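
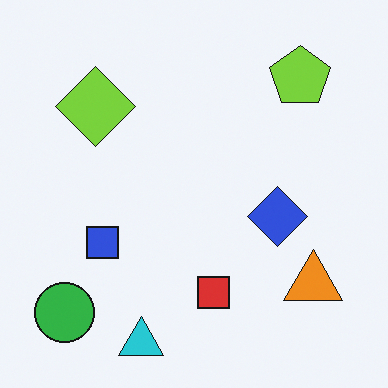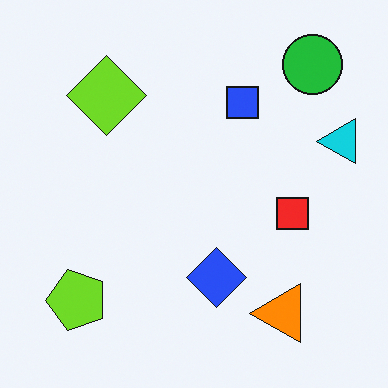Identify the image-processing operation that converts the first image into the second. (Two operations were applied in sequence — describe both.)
The image was transposed (reflected across the top-left ↔ bottom-right diagonal), then slightly oversaturated.

Shapes have swapped their row and column positions — what was in the top-right is now in the bottom-left — a diagonal reflection. All colors are more vivid — a global saturation change.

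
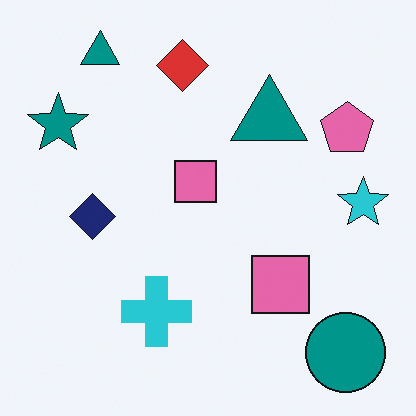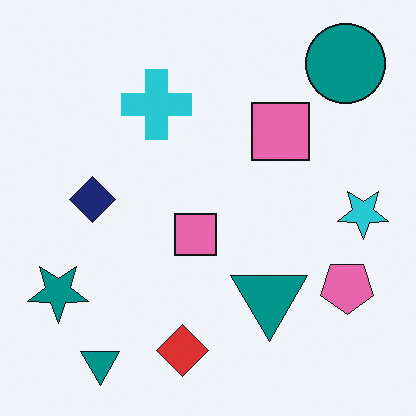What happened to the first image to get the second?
The image was flipped vertically (top ↔ bottom).

The teal circle is in the bottom-right of the first image and the top-right of the second — shapes on opposite sides of the horizontal midline have swapped in a mirror flip.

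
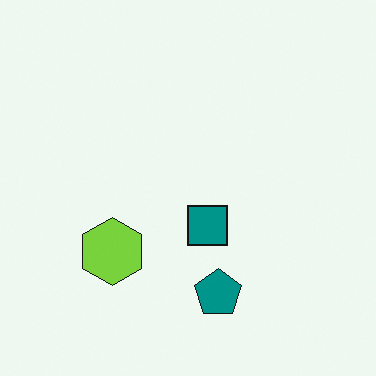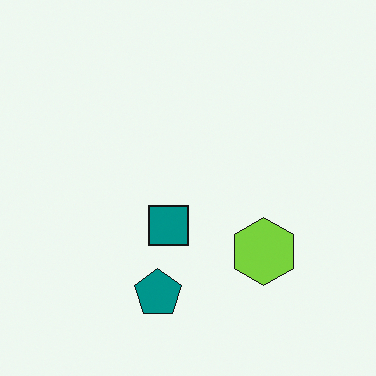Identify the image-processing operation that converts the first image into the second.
The image was flipped horizontally (left ↔ right).

The lime hexagon is in the bottom-left of the first image and the bottom-right of the second — shapes on opposite sides of the vertical midline have swapped in a mirror flip.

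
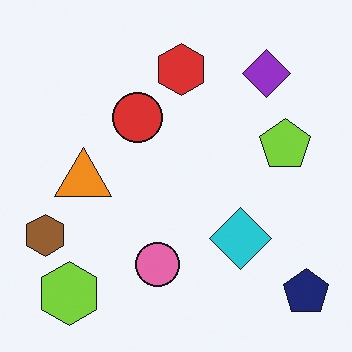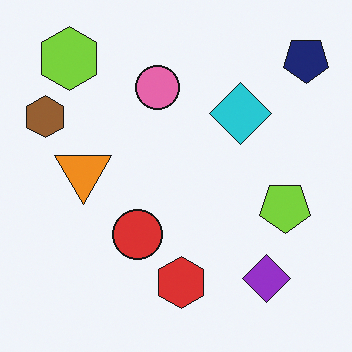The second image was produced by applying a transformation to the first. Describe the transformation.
It was flipped vertically (top ↔ bottom).

The lime hexagon is in the bottom-left of the first image and the top-left of the second — shapes on opposite sides of the horizontal midline have swapped in a mirror flip.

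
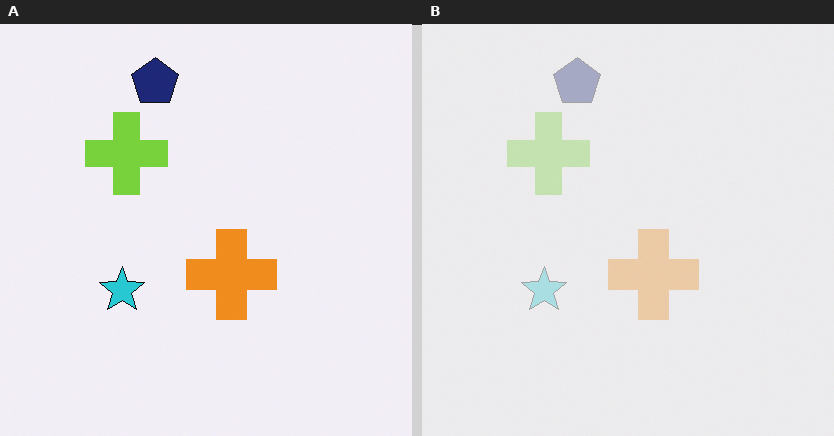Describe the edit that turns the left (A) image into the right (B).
The transformation is: washed out (contrast reduced).

Tones are pushed toward mid-grey across the whole image — a global contrast change.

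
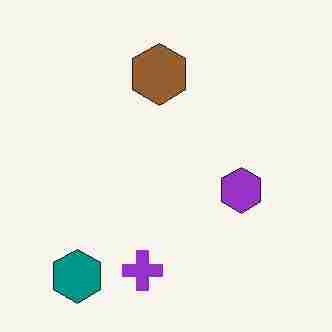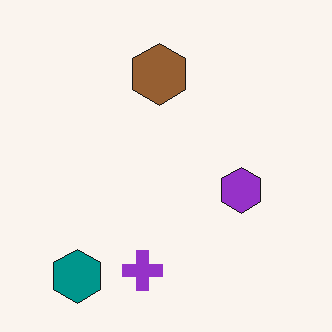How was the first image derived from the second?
It was degraded with heavy JPEG compression.

Blocky 8×8 compression artifacts appear around shape edges and the flat background shows ringing — characteristic JPEG degradation.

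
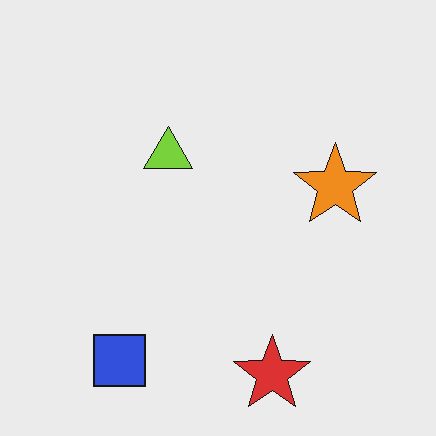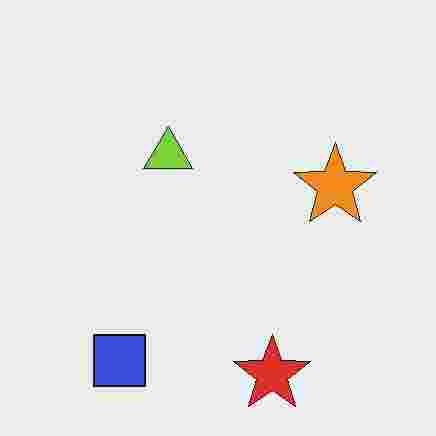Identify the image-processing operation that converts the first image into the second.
It was heavily JPEG-compressed with obvious blocking artifacts.

Blocky 8×8 compression artifacts appear around shape edges and the flat background shows ringing — characteristic JPEG degradation.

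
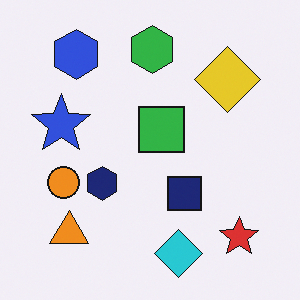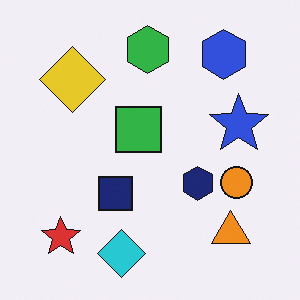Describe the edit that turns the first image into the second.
It was flipped horizontally (left ↔ right).

The blue star is in the left of the first image and the right of the second — shapes on opposite sides of the vertical midline have swapped in a mirror flip.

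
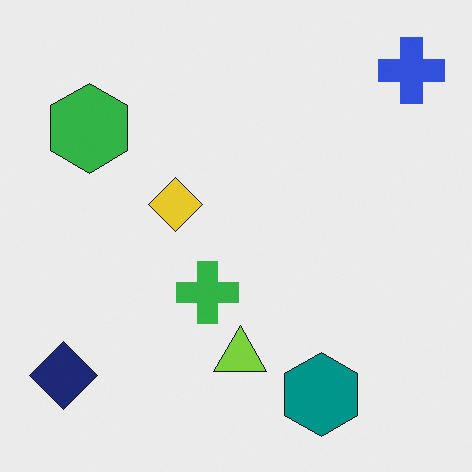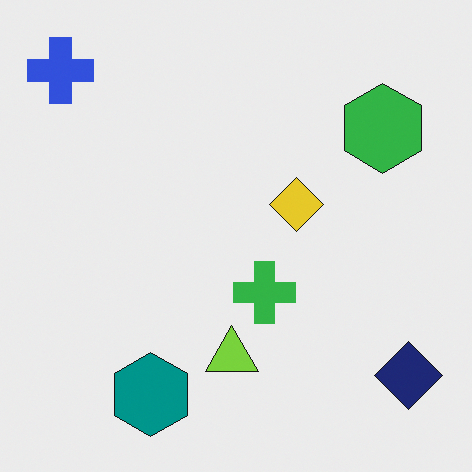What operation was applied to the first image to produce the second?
This is the original image flipped horizontally (left ↔ right).

The blue cross is in the top-right of the first image and the top-left of the second — shapes on opposite sides of the vertical midline have swapped in a mirror flip.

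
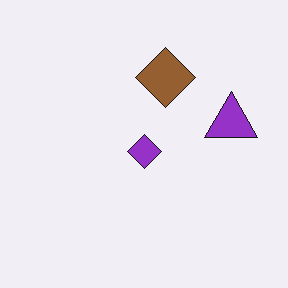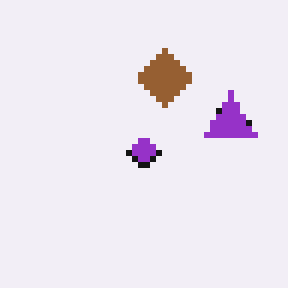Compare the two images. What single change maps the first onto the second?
The transformation is: pixelated into visible square blocks.

Shapes are reduced to large square blocks; fine edges and outlines are lost — a downscale-then-upscale (mosaic) effect.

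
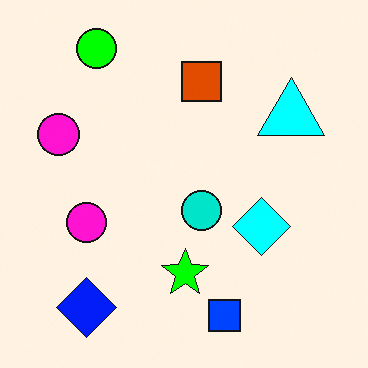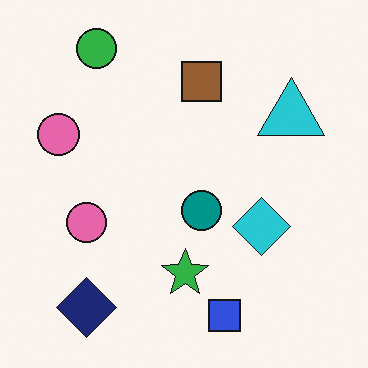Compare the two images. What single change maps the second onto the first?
The first image is the second made much more vivid (saturation change).

All colors are more vivid — a global saturation change.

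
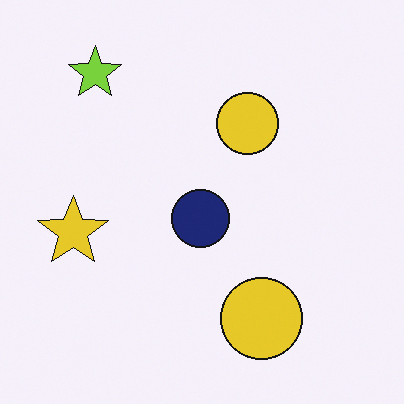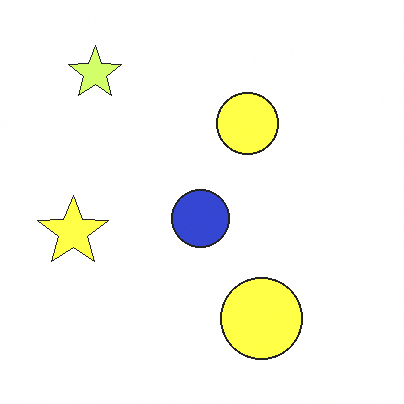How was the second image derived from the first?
This is the original image substantially brightened.

Every pixel — background and shapes alike — is uniformly brightened.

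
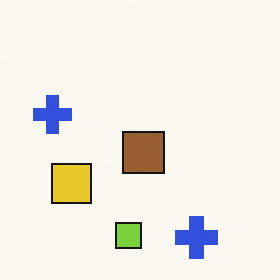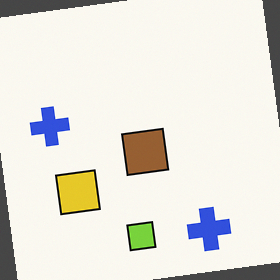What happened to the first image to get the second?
This is the original image rotated counter-clockwise by a few degrees.

Every shape is tilted by the same angle and the image corners show triangular fill wedges — a whole-image rotation by a non-right angle.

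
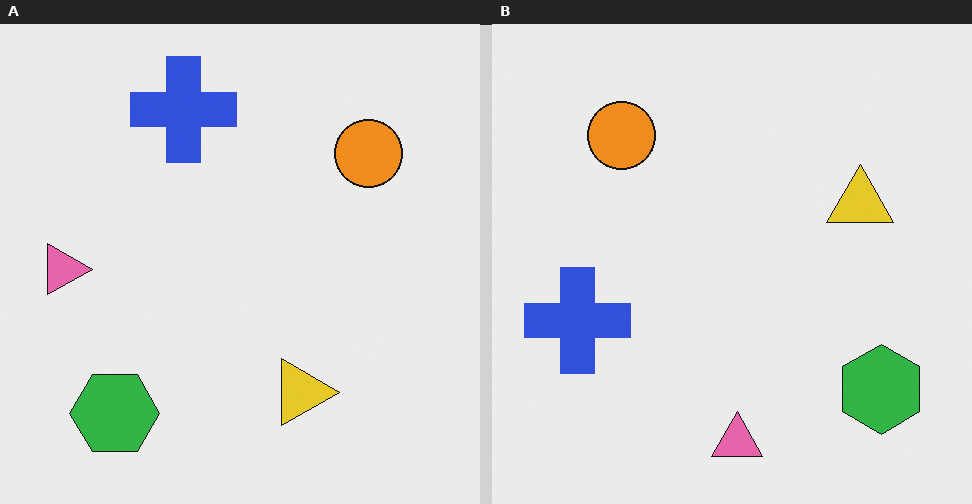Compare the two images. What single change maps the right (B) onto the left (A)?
The transformation is: rotated 90° clockwise.

The green hexagon sits in the bottom-right of the right (B) image and the bottom-left of the left (A) — consistent with a whole-image 90° clockwise rotation.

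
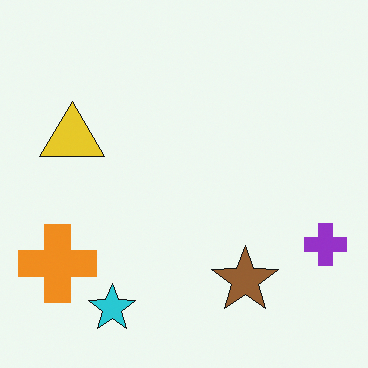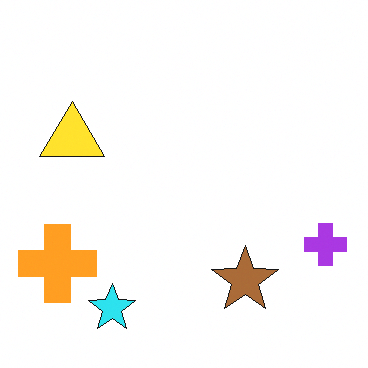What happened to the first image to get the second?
The transformation is: slightly brightened.

Every pixel — background and shapes alike — is uniformly brightened.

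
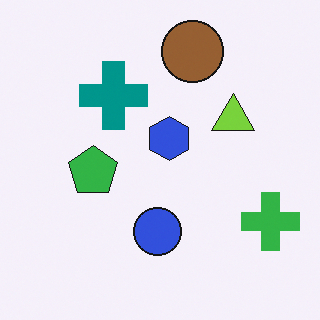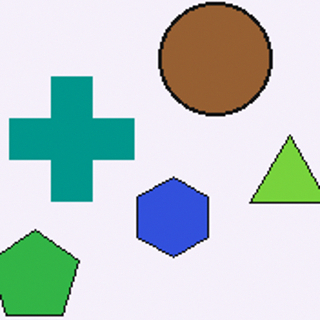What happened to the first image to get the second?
It was cropped to a noticeably smaller region and rescaled.

The visible shapes are larger and the field of view is narrower; shapes near the original edges may be partly or wholly outside the frame — a crop-and-rescale.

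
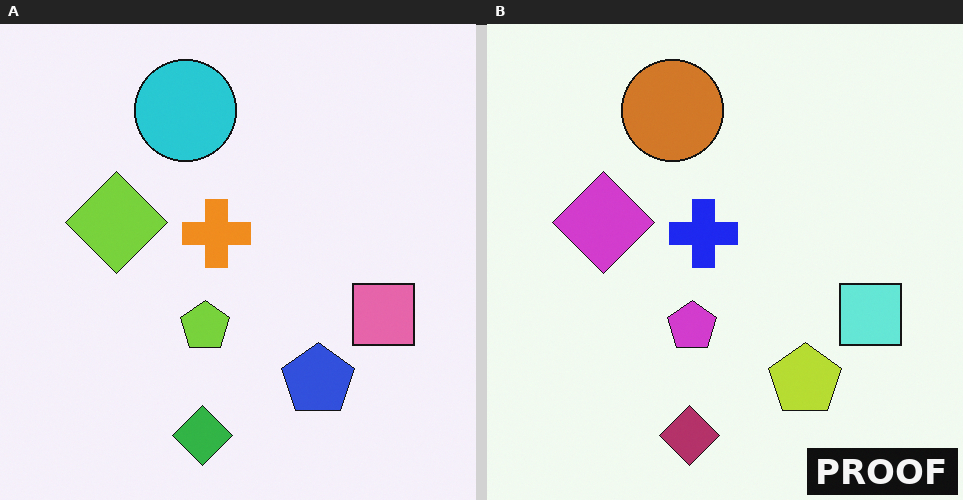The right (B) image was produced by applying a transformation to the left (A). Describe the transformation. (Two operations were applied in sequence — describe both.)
The transformation is: hue-shifted through roughly half the color wheel, then watermarked with the text "PROOF" in the lower-right corner.

Every shape's color has rotated by the same amount around the hue wheel — a uniform hue shift. A dark label reading "PROOF" appears in the lower-right corner.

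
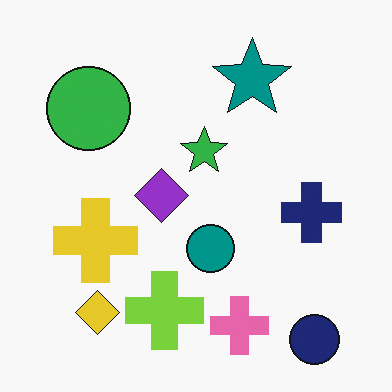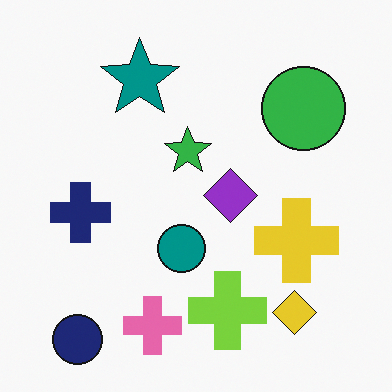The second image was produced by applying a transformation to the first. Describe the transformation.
The transformation is: flipped horizontally (left ↔ right).

The navy circle is in the bottom-right of the first image and the bottom-left of the second — shapes on opposite sides of the vertical midline have swapped in a mirror flip.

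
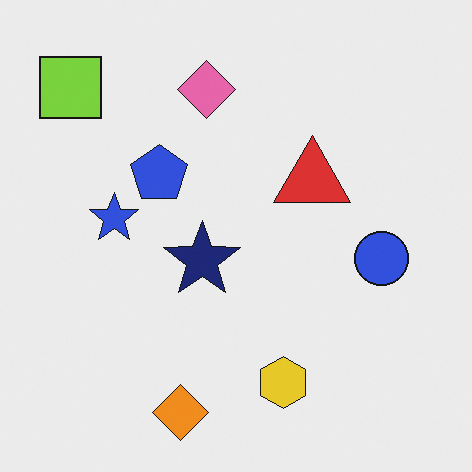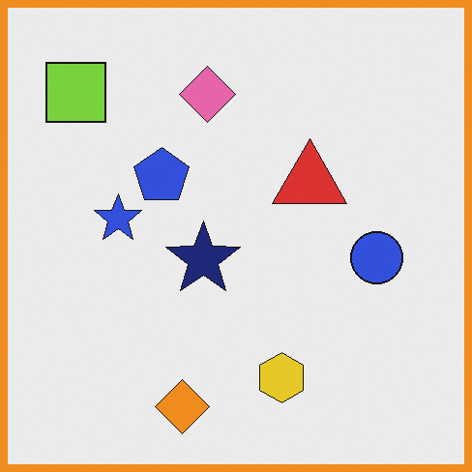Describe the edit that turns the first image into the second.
This is the original image framed with a orange border.

A solid orange frame runs around the edge of the second image, with the content slightly shrunk inside it.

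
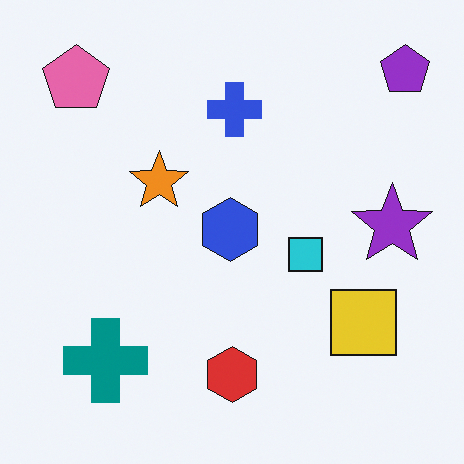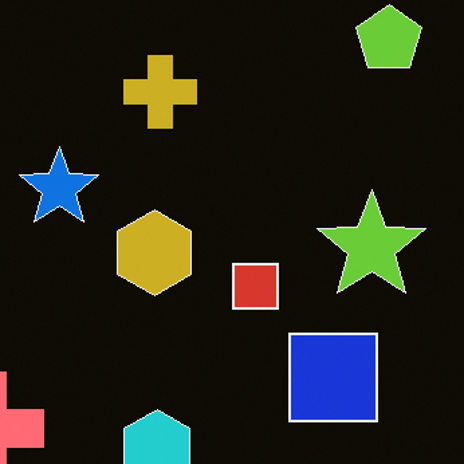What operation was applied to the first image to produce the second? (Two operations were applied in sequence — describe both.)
The transformation is: color-inverted (negative), then cropped to a modestly smaller region and rescaled.

The light background has become dark and every shape's color is its complement — a photographic negative. The visible shapes are larger and the field of view is narrower; shapes near the original edges may be partly or wholly outside the frame — a crop-and-rescale.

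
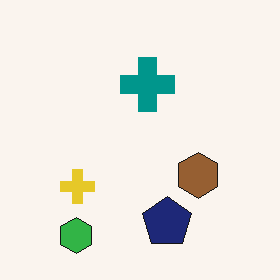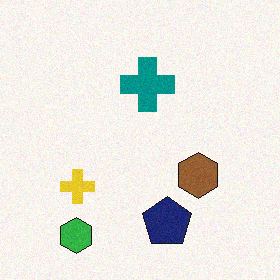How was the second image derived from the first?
It was degraded with a light layer of grain.

Random speckle covers the whole image, including the flat background.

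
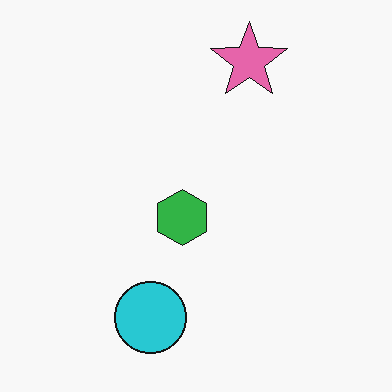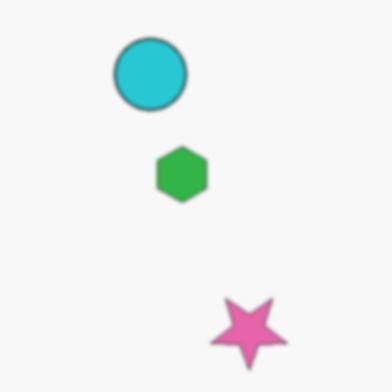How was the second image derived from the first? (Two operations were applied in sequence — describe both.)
The transformation is: slightly softened, then flipped vertically (top ↔ bottom).

Shape edges and outlines are uniformly softened across the whole image. The pink star is in the top of the first image and the bottom of the second — shapes on opposite sides of the horizontal midline have swapped in a mirror flip.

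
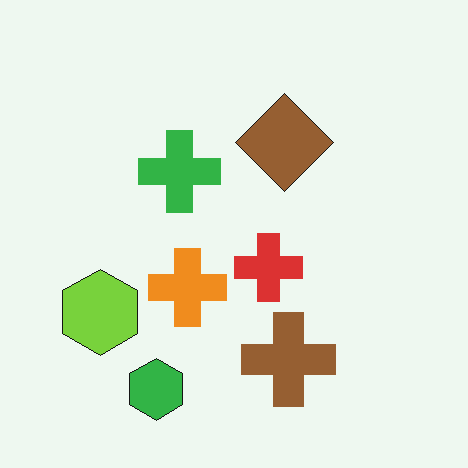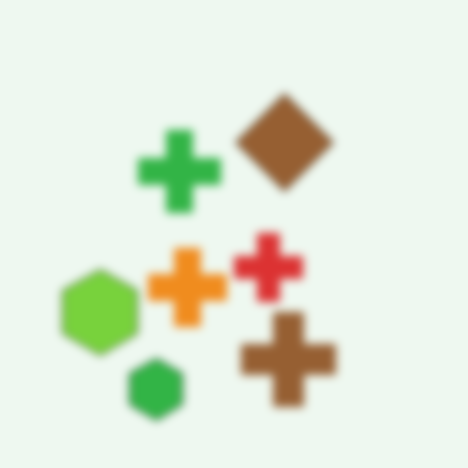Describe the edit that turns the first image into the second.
This is the original image moderately blurred.

Shape edges and outlines are uniformly softened across the whole image.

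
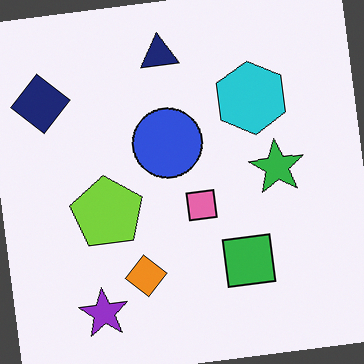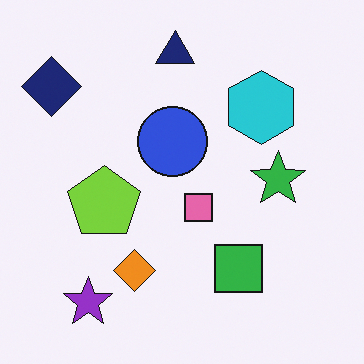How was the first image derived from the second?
The transformation is: rotated counter-clockwise by a few degrees.

Every shape is tilted by the same angle and the image corners show triangular fill wedges — a whole-image rotation by a non-right angle.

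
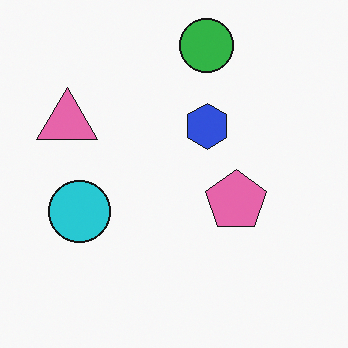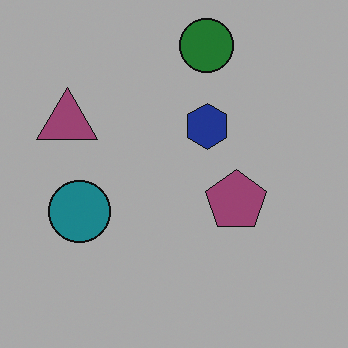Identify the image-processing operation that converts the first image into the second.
The image was darkened a lot.

Every pixel — background and shapes alike — is uniformly darkened.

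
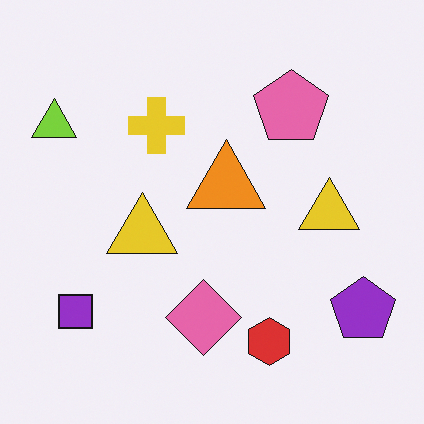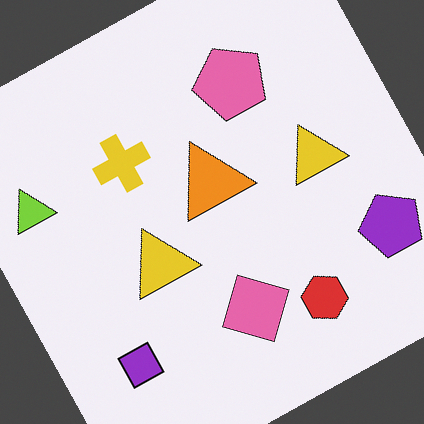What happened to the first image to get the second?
The image was rotated counter-clockwise by a clearly visible amount.

Every shape is tilted by the same angle and the image corners show triangular fill wedges — a whole-image rotation by a non-right angle.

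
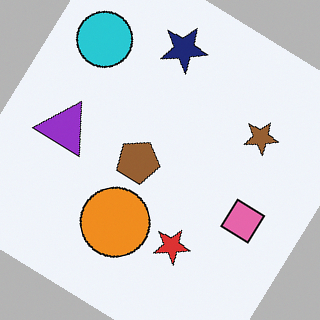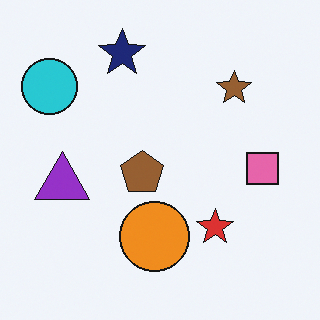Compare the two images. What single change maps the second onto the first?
It was rotated clockwise by a large amount — several tens of degrees.

Every shape is tilted by the same angle and the image corners show triangular fill wedges — a whole-image rotation by a non-right angle.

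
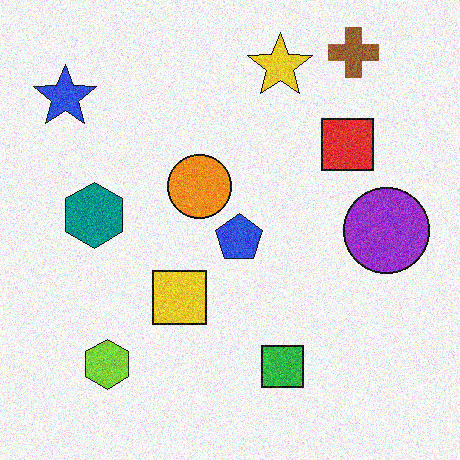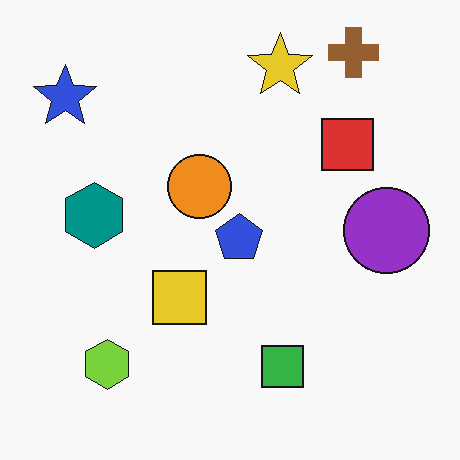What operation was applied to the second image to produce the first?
The transformation is: degraded with moderate additive noise.

Random speckle covers the whole image, including the flat background.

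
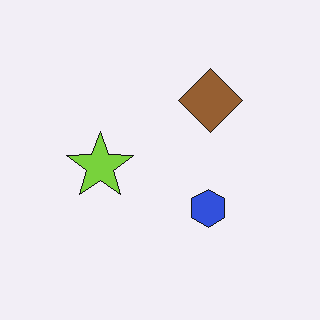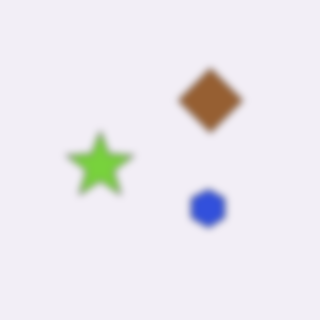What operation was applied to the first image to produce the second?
Moderately blurred.

Shape edges and outlines are uniformly softened across the whole image.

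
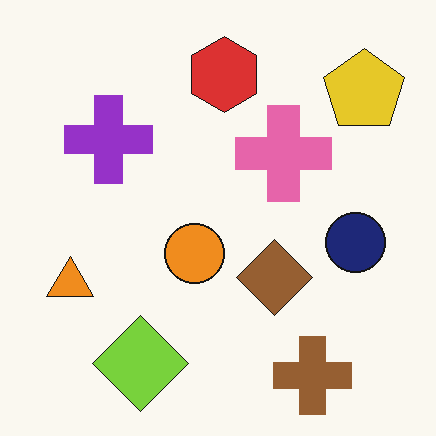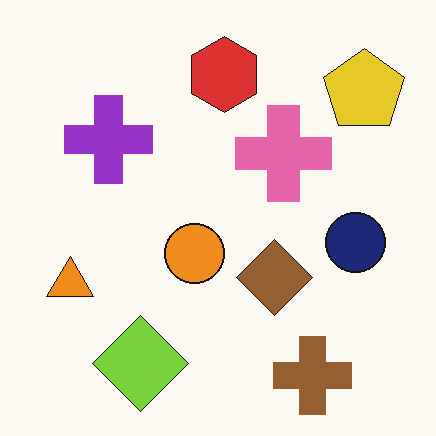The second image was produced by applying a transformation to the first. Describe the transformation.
The second image is the first given moderate JPEG compression.

Blocky 8×8 compression artifacts appear around shape edges and the flat background shows ringing — characteristic JPEG degradation.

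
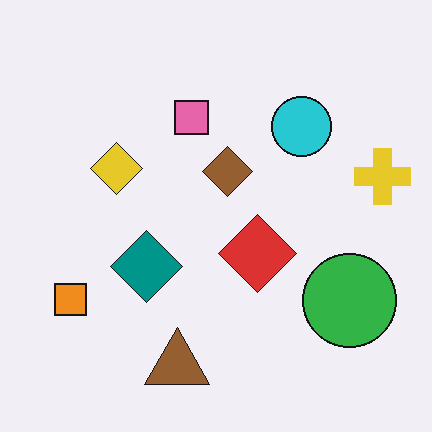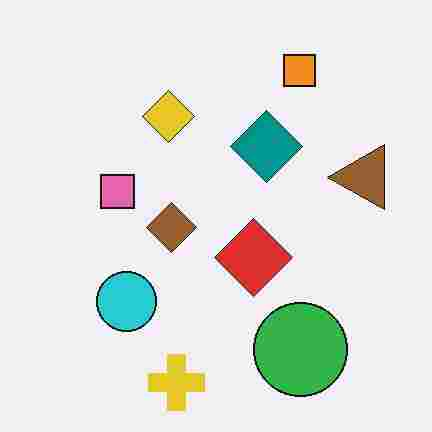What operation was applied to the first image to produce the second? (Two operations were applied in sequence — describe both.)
Transposed (reflected across the top-left ↔ bottom-right diagonal), then heavily JPEG-compressed with obvious blocking artifacts.

Shapes have swapped their row and column positions — what was in the top-right is now in the bottom-left — a diagonal reflection. Blocky 8×8 compression artifacts appear around shape edges and the flat background shows ringing — characteristic JPEG degradation.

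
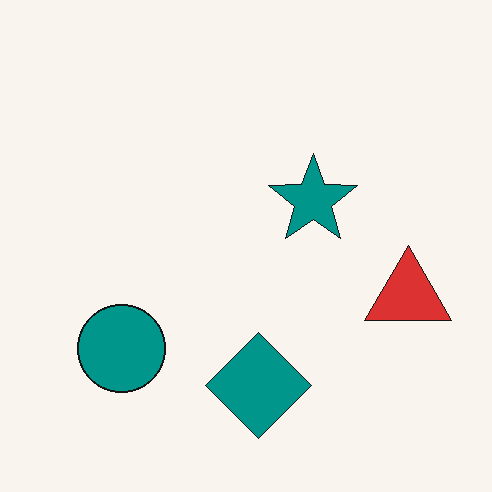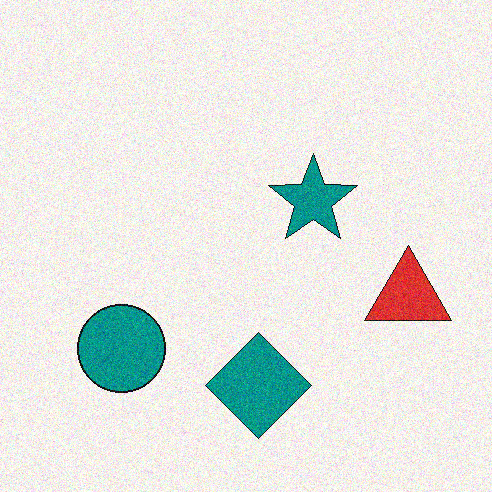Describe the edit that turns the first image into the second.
The second image is the first degraded with visible gaussian noise.

Random speckle covers the whole image, including the flat background.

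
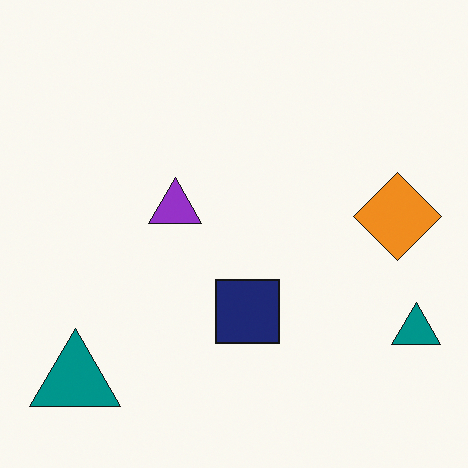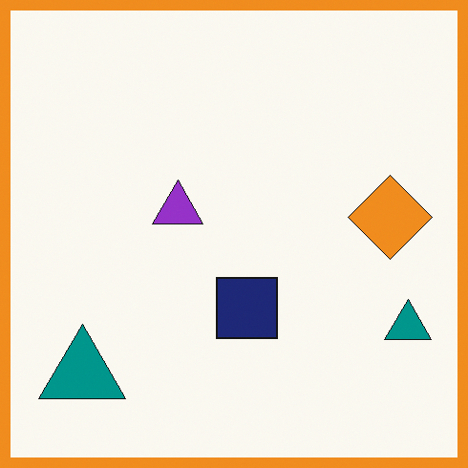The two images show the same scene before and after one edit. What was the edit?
The image was framed with a orange border.

A solid orange frame runs around the edge of the second image, with the content slightly shrunk inside it.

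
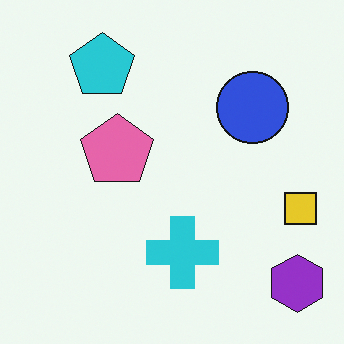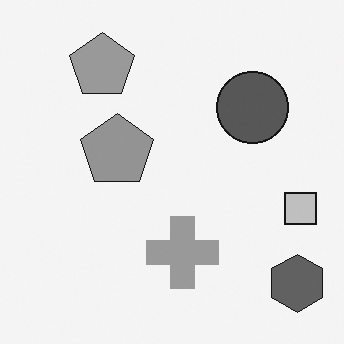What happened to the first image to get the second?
The image was converted to grayscale.

All color is removed — every shape is now a shade of grey.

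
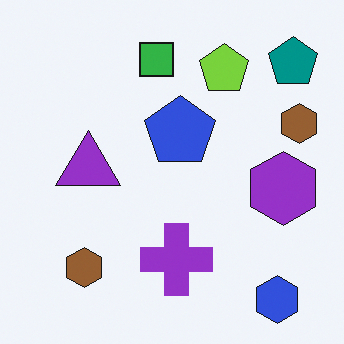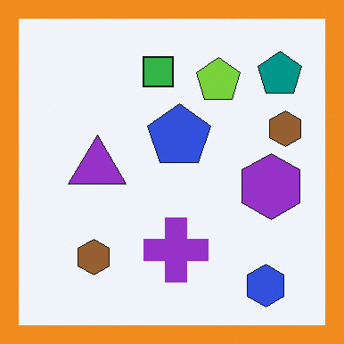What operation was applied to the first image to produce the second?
The transformation is: framed with a orange border.

A solid orange frame runs around the edge of the second image, with the content slightly shrunk inside it.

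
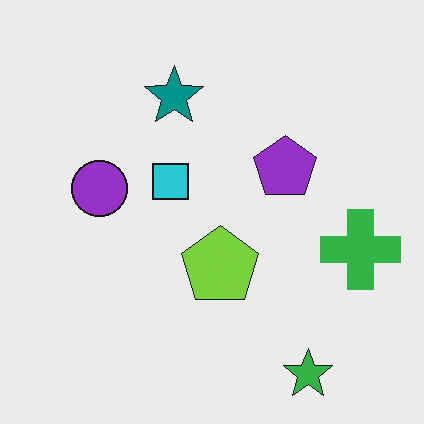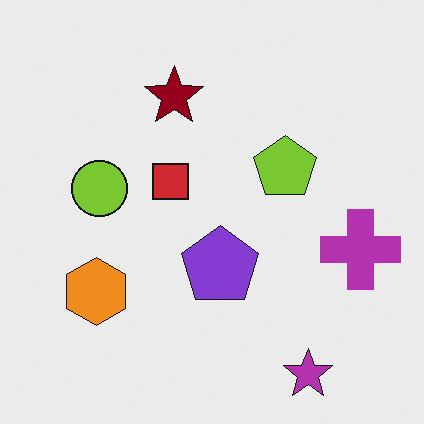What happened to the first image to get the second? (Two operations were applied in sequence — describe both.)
This is the original image hue-shifted by a large amount, then overlaid with an additional orange hexagon.

Every shape's color has rotated by the same amount around the hue wheel — a uniform hue shift. An orange hexagon appears in the second image that is absent from the first.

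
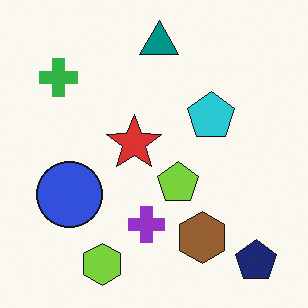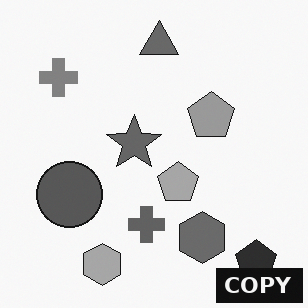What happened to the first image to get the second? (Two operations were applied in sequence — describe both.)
The second image is the first converted to grayscale, then watermarked with the text "COPY" in the lower-right corner.

All color is removed — every shape is now a shade of grey. A dark label reading "COPY" appears in the lower-right corner.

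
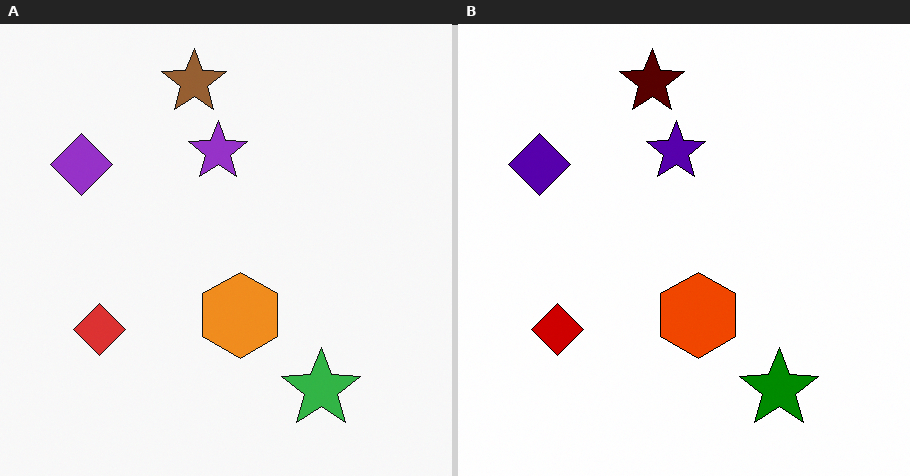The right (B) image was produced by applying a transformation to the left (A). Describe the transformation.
The transformation is: boosted in contrast.

Tones are pushed away from mid-grey across the whole image — a global contrast change.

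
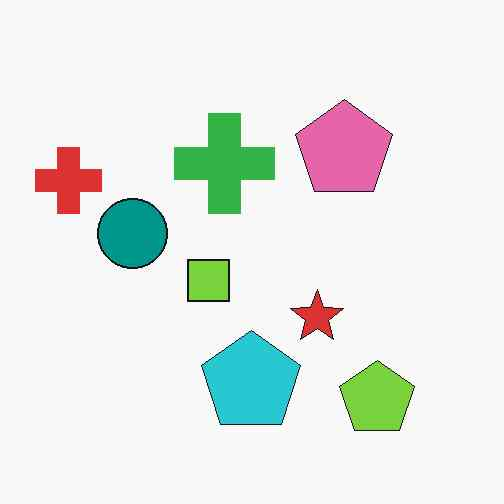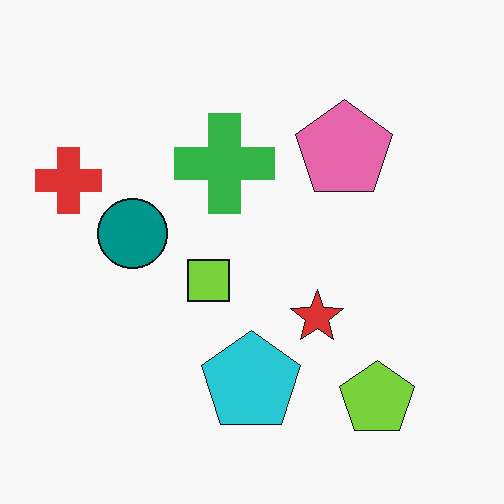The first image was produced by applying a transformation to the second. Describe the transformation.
It was given moderate JPEG compression.

Blocky 8×8 compression artifacts appear around shape edges and the flat background shows ringing — characteristic JPEG degradation.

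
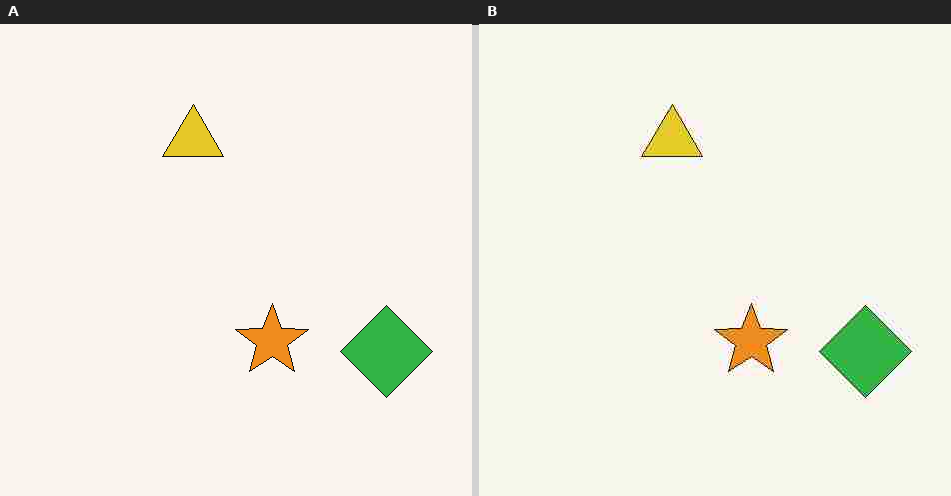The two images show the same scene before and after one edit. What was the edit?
Degraded with heavy JPEG compression.

Blocky 8×8 compression artifacts appear around shape edges and the flat background shows ringing — characteristic JPEG degradation.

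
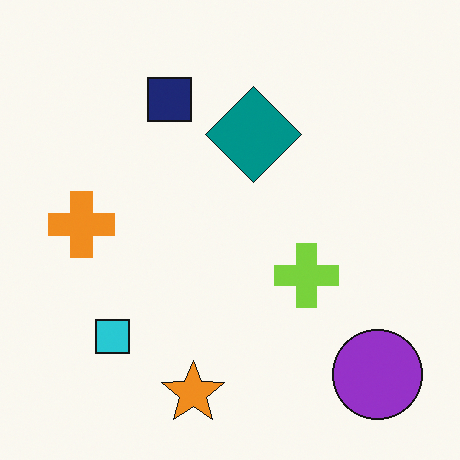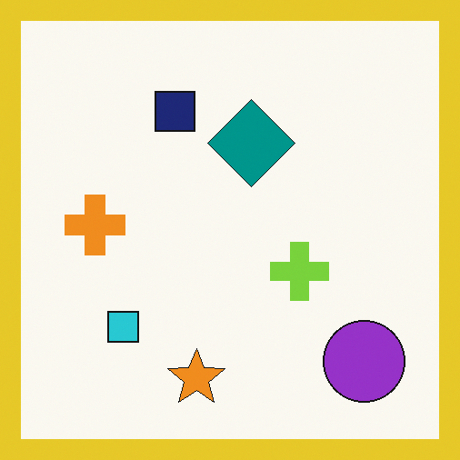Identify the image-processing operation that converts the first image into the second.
The image was framed with a yellow border.

A solid yellow frame runs around the edge of the second image, with the content slightly shrunk inside it.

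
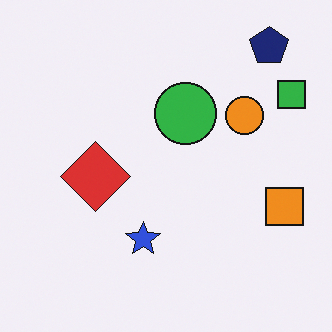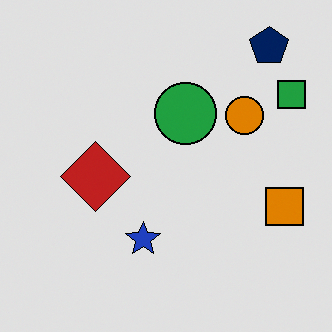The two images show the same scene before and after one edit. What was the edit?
Posterized to a reduced palette.

Each flat color has snapped to a coarser quantized level — most visibly, the near-white background has dropped to a flat grey.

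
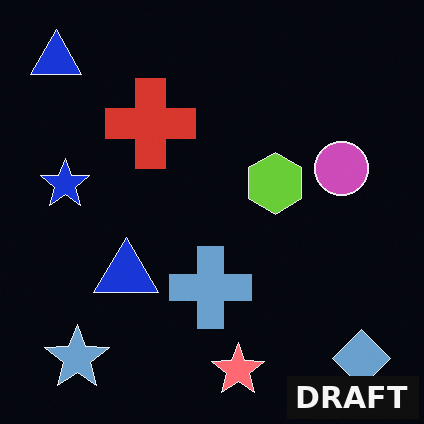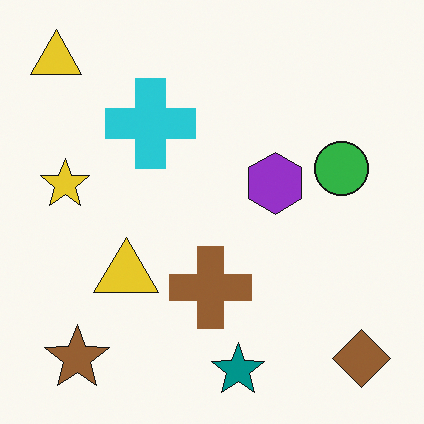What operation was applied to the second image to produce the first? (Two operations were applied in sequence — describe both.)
This is the original image color-inverted (negative), then watermarked with the text "DRAFT" in the lower-right corner.

The light background has become dark and every shape's color is its complement — a photographic negative. A dark label reading "DRAFT" appears in the lower-right corner.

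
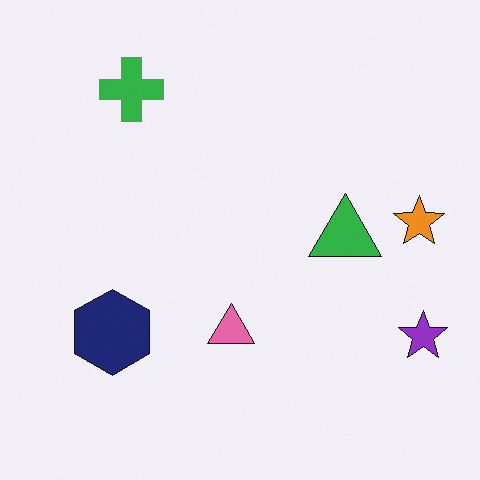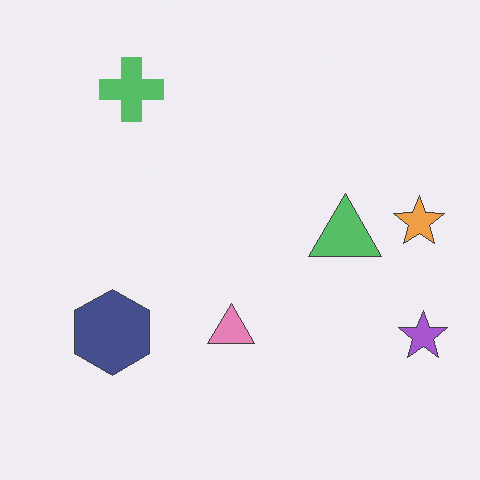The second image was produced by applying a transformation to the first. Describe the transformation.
The second image is the first given slightly reduced contrast.

Tones are pushed toward mid-grey across the whole image — a global contrast change.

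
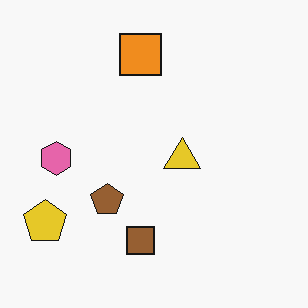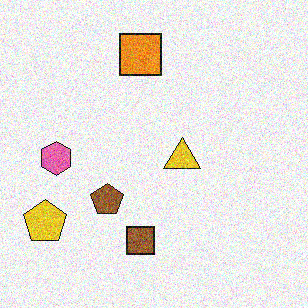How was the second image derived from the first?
The second image is the first degraded with heavy additive noise.

Random speckle covers the whole image, including the flat background.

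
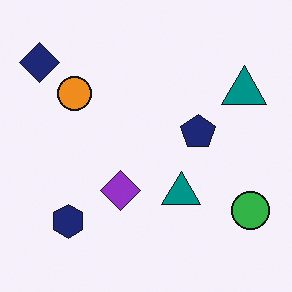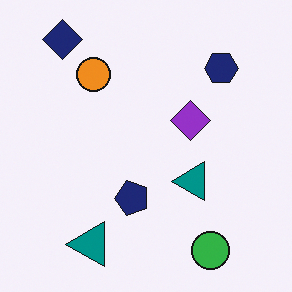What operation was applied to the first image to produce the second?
The image was transposed (reflected across the top-left ↔ bottom-right diagonal).

Shapes have swapped their row and column positions — what was in the top-right is now in the bottom-left — a diagonal reflection.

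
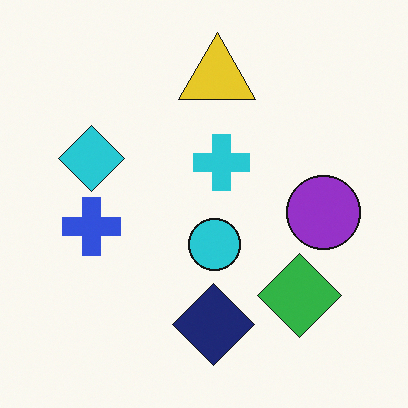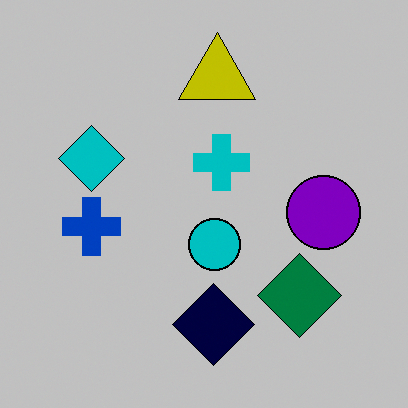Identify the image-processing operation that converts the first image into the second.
The transformation is: heavily posterized to just a handful of flat colors.

Each flat color has snapped to a coarser quantized level — most visibly, the near-white background has dropped to a flat grey.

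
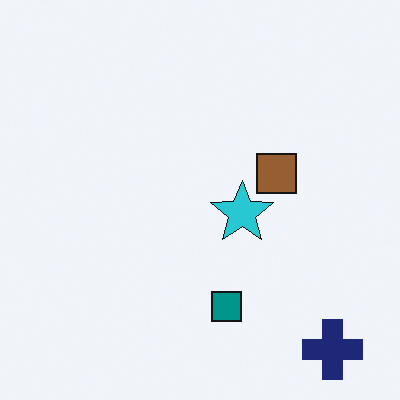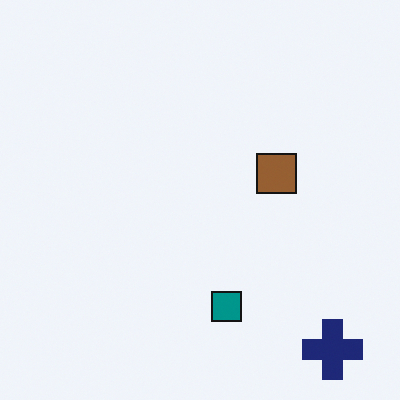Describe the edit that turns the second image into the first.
This is the original image overlaid with an additional cyan star.

A cyan star appears in the first image that is absent from the second.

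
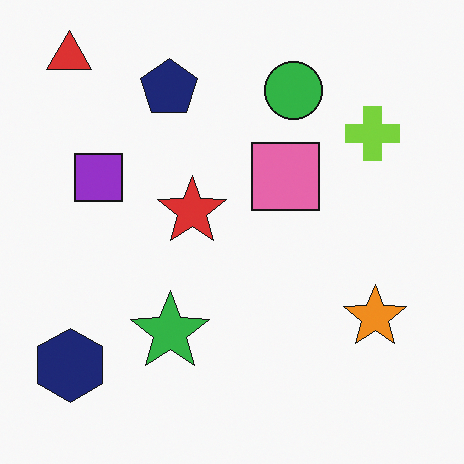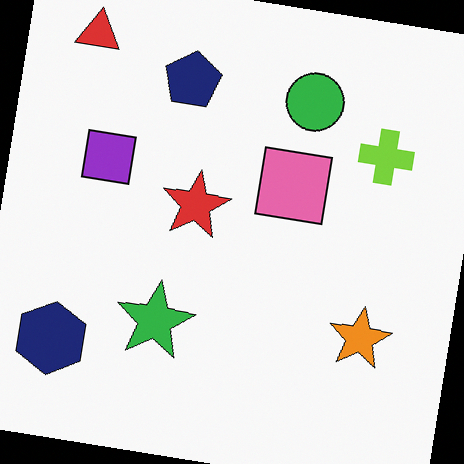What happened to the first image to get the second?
The second image is the first rotated clockwise by a slight angle.

Every shape is tilted by the same angle and the image corners show triangular fill wedges — a whole-image rotation by a non-right angle.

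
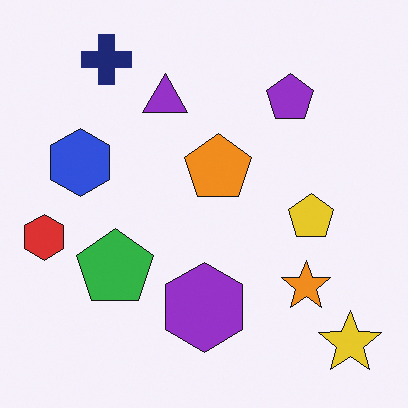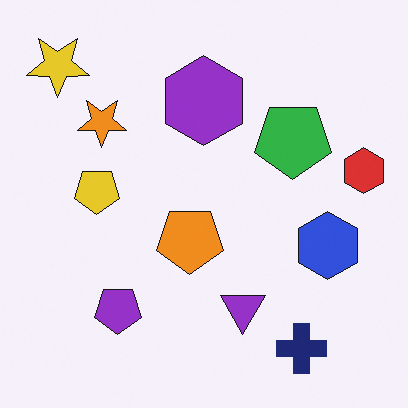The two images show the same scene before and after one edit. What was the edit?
This is the original image rotated 180°.

The yellow star sits in the bottom-right of the first image and the top-left of the second — consistent with a whole-image 180° rotation.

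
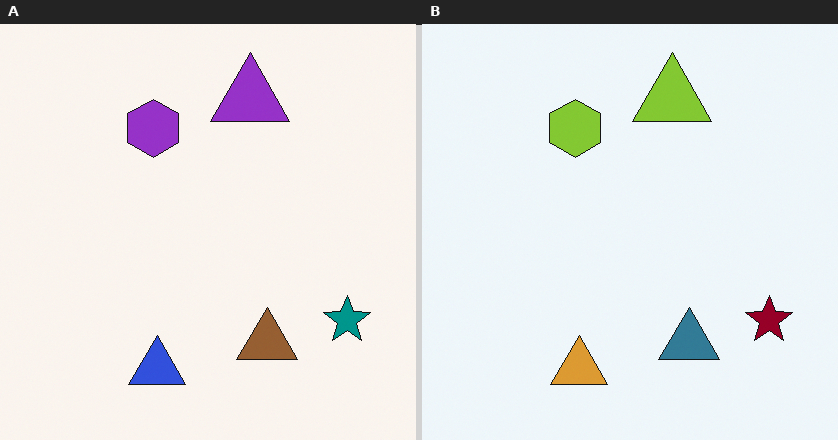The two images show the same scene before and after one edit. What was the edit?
Hue-shifted through roughly half the color wheel.

Every shape's color has rotated by the same amount around the hue wheel — a uniform hue shift.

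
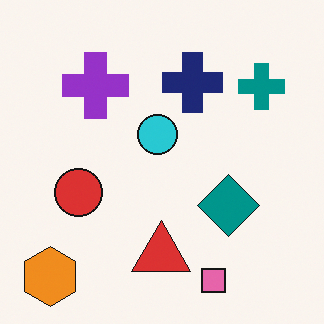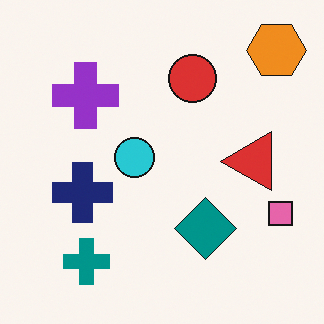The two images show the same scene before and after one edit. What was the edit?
Transposed (reflected across the top-left ↔ bottom-right diagonal).

Shapes have swapped their row and column positions — what was in the top-right is now in the bottom-left — a diagonal reflection.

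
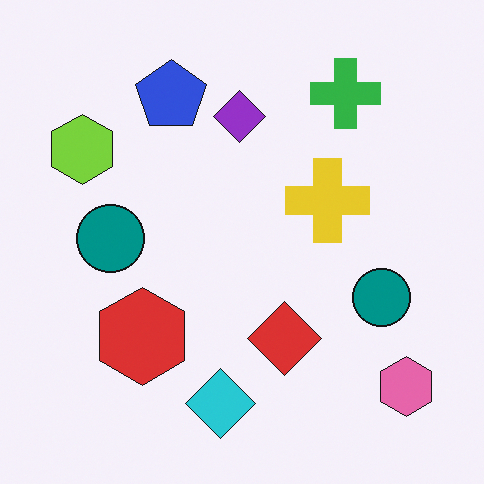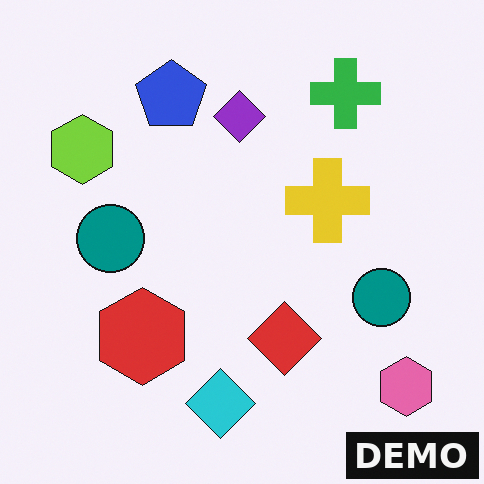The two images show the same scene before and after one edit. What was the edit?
The image was watermarked with the text "DEMO" in the lower-right corner.

A dark label reading "DEMO" appears in the lower-right corner.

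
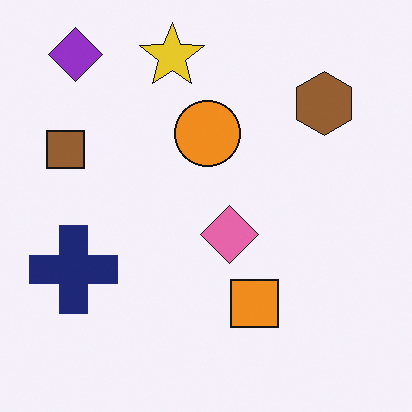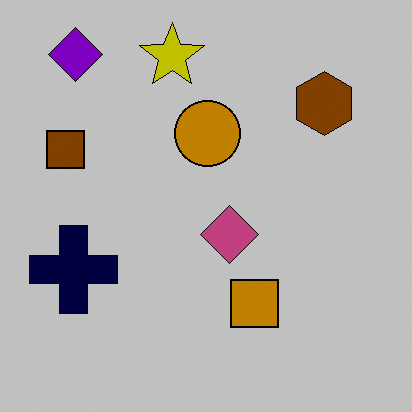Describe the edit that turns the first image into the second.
It was heavily posterized to just a handful of flat colors.

Each flat color has snapped to a coarser quantized level — most visibly, the near-white background has dropped to a flat grey.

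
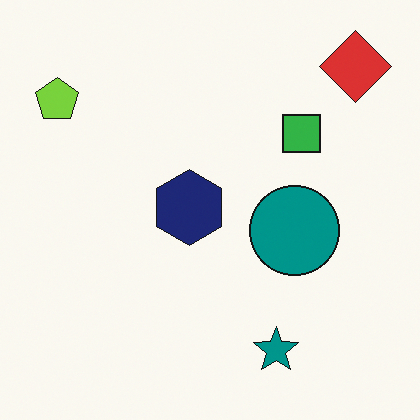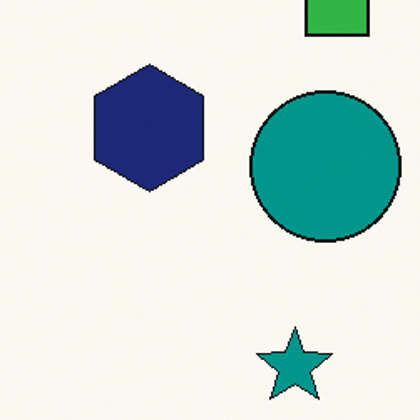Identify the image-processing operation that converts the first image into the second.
Cropped to a noticeably smaller region and rescaled.

The visible shapes are larger and the field of view is narrower; shapes near the original edges may be partly or wholly outside the frame — a crop-and-rescale.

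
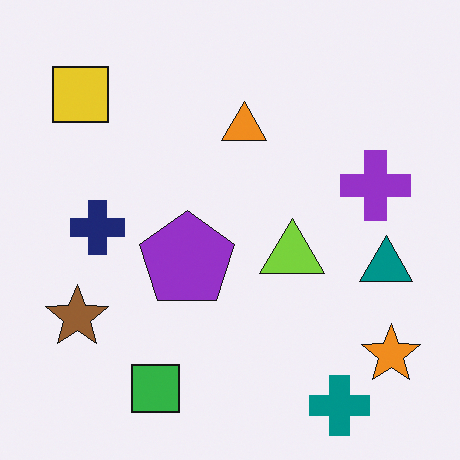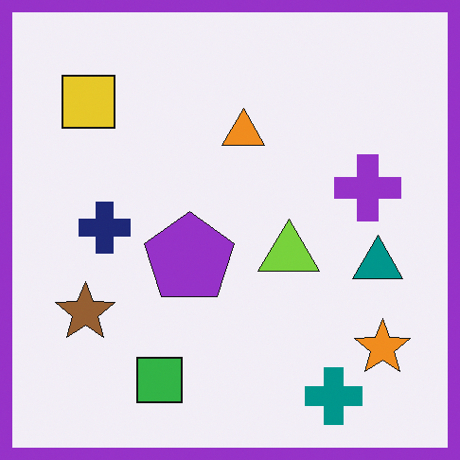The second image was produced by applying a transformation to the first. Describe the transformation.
The second image is the first framed with a purple border.

A solid purple frame runs around the edge of the second image, with the content slightly shrunk inside it.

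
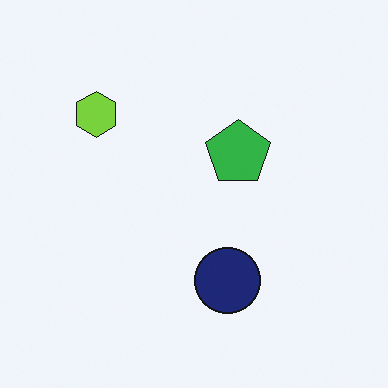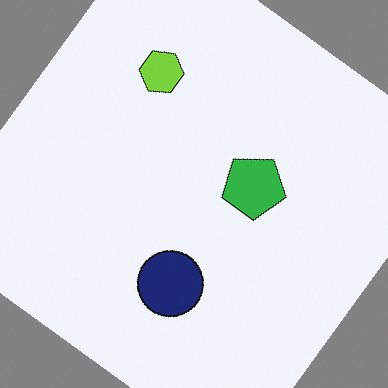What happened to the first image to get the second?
The second image is the first rotated clockwise by a large amount — several tens of degrees.

Every shape is tilted by the same angle and the image corners show triangular fill wedges — a whole-image rotation by a non-right angle.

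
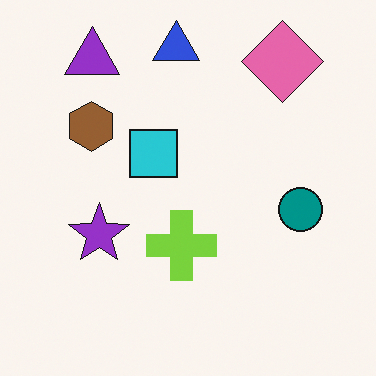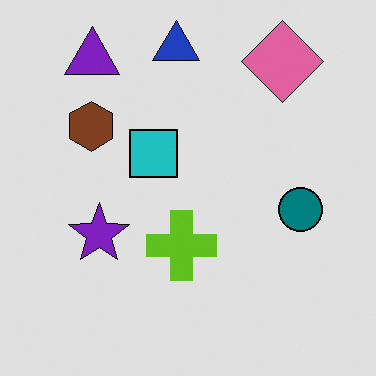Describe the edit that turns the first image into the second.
The second image is the first posterized to a reduced palette.

Each flat color has snapped to a coarser quantized level — most visibly, the near-white background has dropped to a flat grey.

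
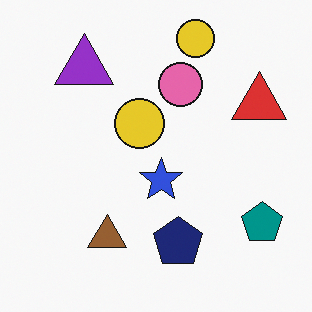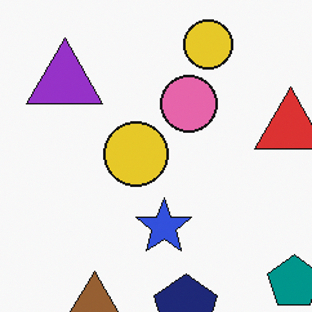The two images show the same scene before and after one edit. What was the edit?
This is the original image cropped to a modestly smaller region and rescaled.

The visible shapes are larger and the field of view is narrower; shapes near the original edges may be partly or wholly outside the frame — a crop-and-rescale.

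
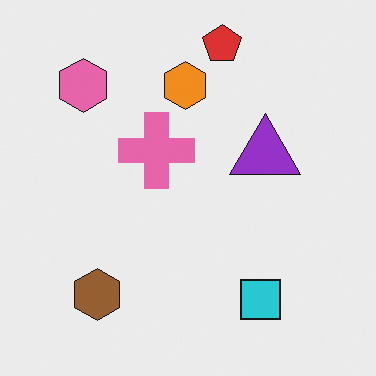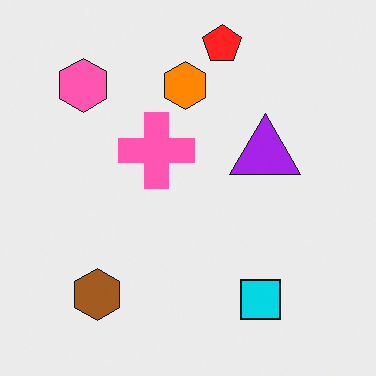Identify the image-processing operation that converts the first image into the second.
The image was slightly oversaturated.

All colors are more vivid — a global saturation change.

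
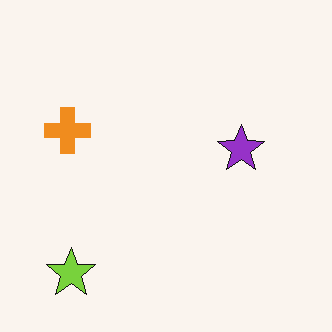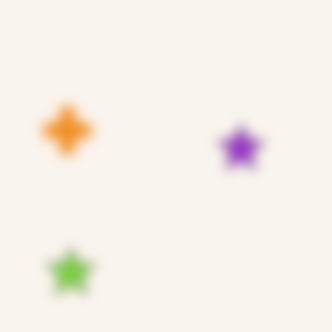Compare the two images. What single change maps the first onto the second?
Heavily blurred.

Shape edges and outlines are uniformly softened across the whole image.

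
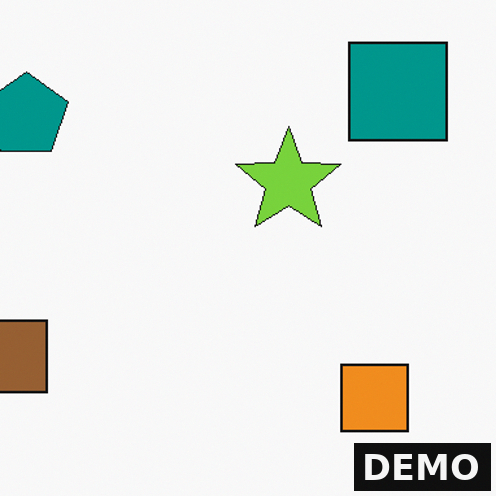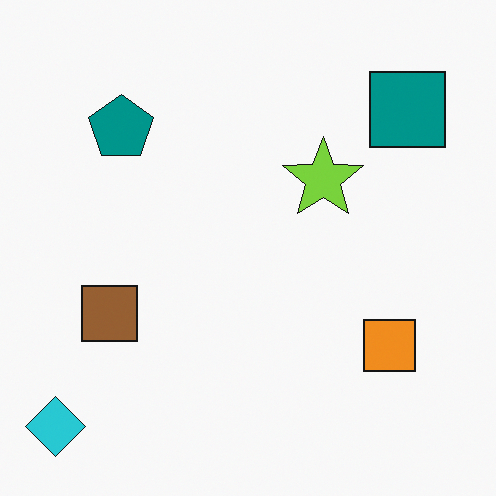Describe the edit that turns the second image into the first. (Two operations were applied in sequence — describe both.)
It was cropped to a modestly smaller region and rescaled, then watermarked with the text "DEMO" in the lower-right corner.

The visible shapes are larger and the field of view is narrower; shapes near the original edges may be partly or wholly outside the frame — a crop-and-rescale. A dark label reading "DEMO" appears in the lower-right corner.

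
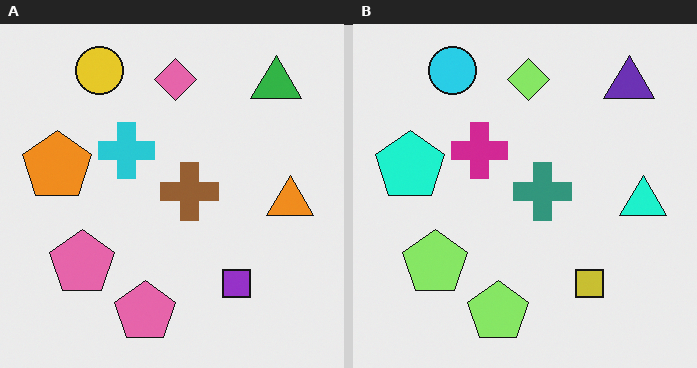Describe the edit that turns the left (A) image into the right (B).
The right (B) image is the left (A) hue-shifted through roughly a third of the color wheel.

Every shape's color has rotated by the same amount around the hue wheel — a uniform hue shift.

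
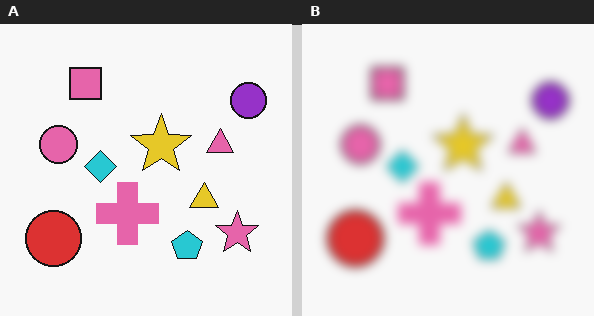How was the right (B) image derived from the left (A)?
It was strongly gaussian-blurred.

Shape edges and outlines are uniformly softened across the whole image.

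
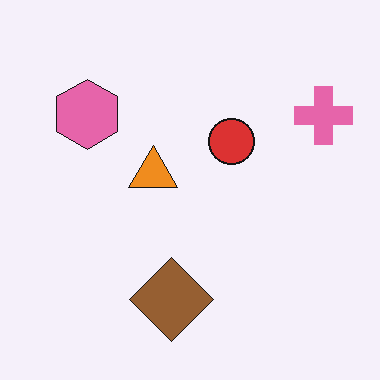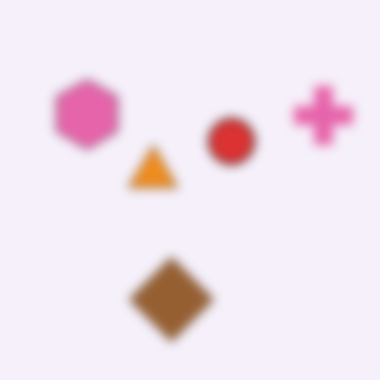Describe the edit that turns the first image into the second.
The image was heavily blurred.

Shape edges and outlines are uniformly softened across the whole image.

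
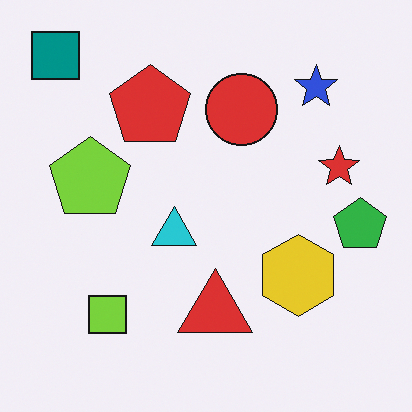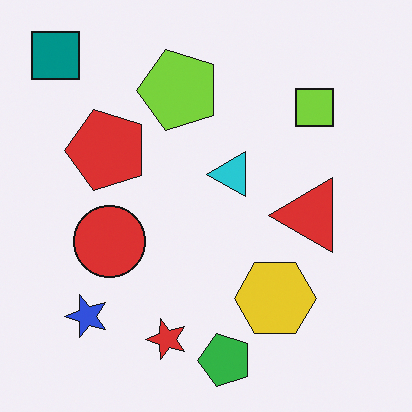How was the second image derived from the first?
Transposed (reflected across the top-left ↔ bottom-right diagonal).

Shapes have swapped their row and column positions — what was in the top-right is now in the bottom-left — a diagonal reflection.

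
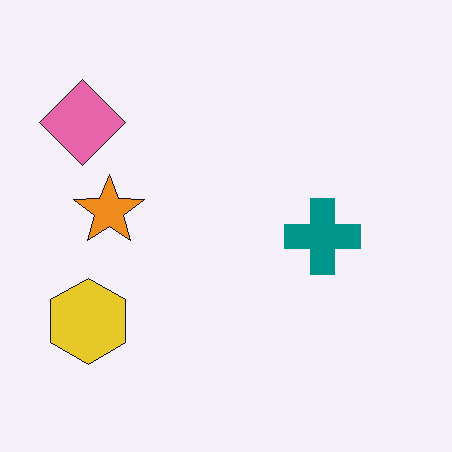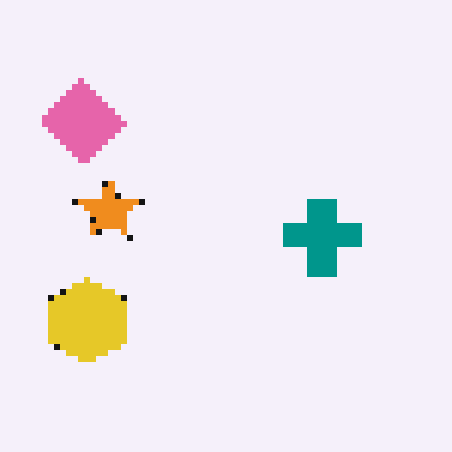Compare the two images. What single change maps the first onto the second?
It was moderately pixelated.

Shapes are reduced to large square blocks; fine edges and outlines are lost — a downscale-then-upscale (mosaic) effect.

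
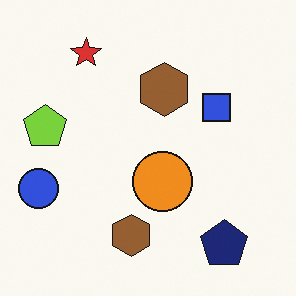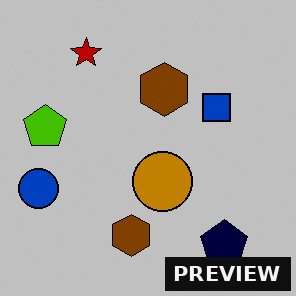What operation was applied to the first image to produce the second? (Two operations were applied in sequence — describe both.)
The image was heavily posterized to just a handful of flat colors, then watermarked with the text "PREVIEW" in the lower-right corner.

Each flat color has snapped to a coarser quantized level — most visibly, the near-white background has dropped to a flat grey. A dark label reading "PREVIEW" appears in the lower-right corner.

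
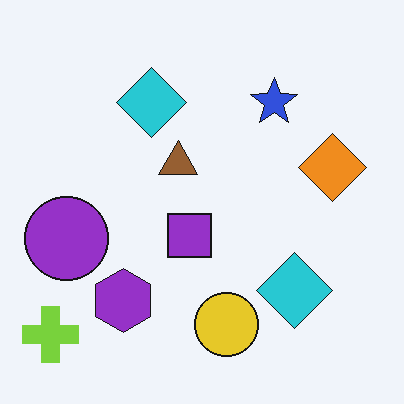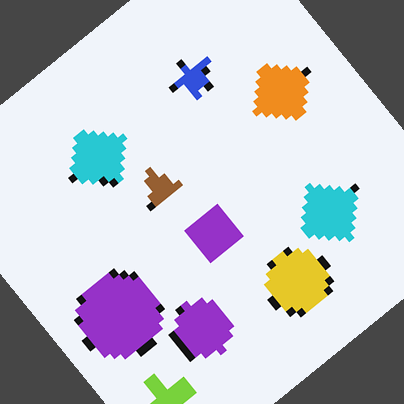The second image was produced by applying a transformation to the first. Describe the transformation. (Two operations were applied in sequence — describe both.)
The transformation is: pixelated into visible square blocks, then rotated counter-clockwise by a large amount — several tens of degrees.

Shapes are reduced to large square blocks; fine edges and outlines are lost — a downscale-then-upscale (mosaic) effect. Every shape is tilted by the same angle and the image corners show triangular fill wedges — a whole-image rotation by a non-right angle.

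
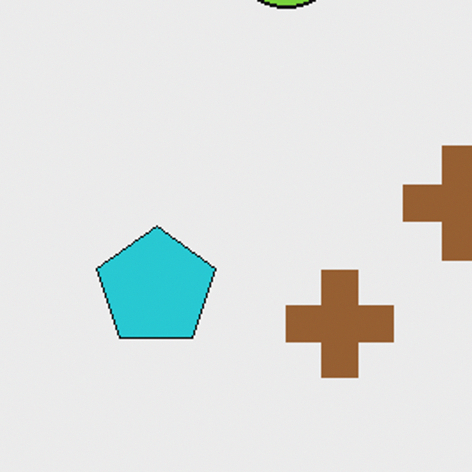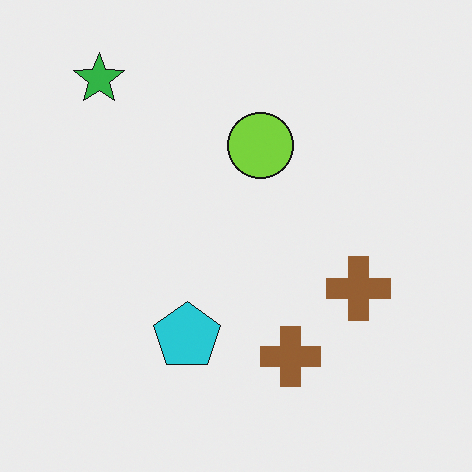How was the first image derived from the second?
The first image is the second cropped tightly and scaled back up.

The visible shapes are larger and the field of view is narrower; shapes near the original edges may be partly or wholly outside the frame — a crop-and-rescale.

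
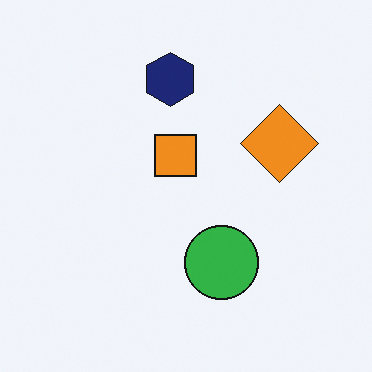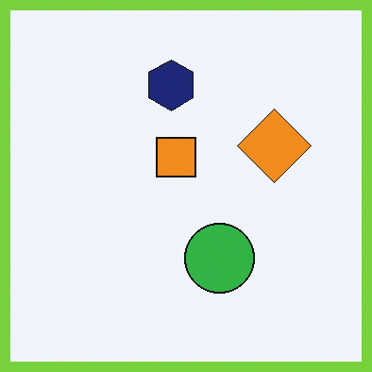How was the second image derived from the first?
The transformation is: framed with a lime border.

A solid lime frame runs around the edge of the second image, with the content slightly shrunk inside it.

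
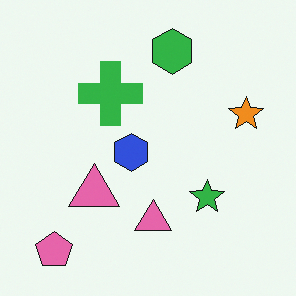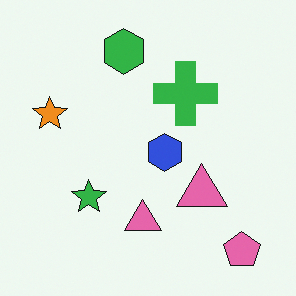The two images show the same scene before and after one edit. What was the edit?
This is the original image flipped horizontally (left ↔ right).

The orange star is in the right of the first image and the left of the second — shapes on opposite sides of the vertical midline have swapped in a mirror flip.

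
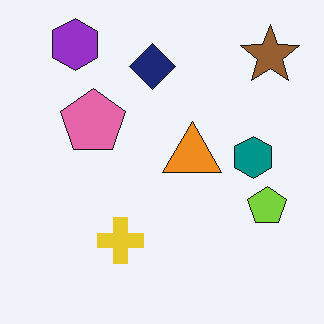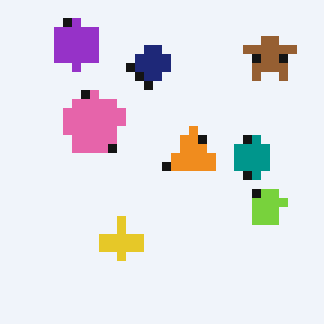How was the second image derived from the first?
The image was heavily pixelated into large blocks.

Shapes are reduced to large square blocks; fine edges and outlines are lost — a downscale-then-upscale (mosaic) effect.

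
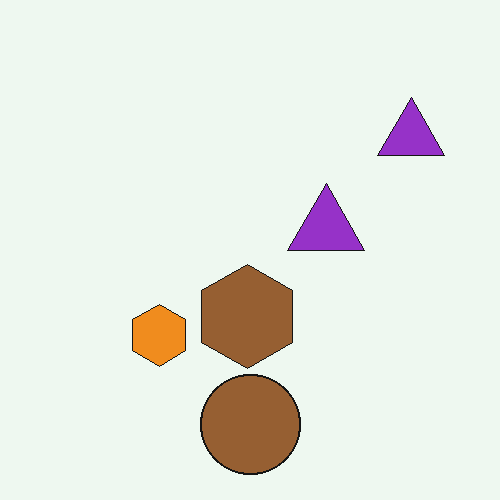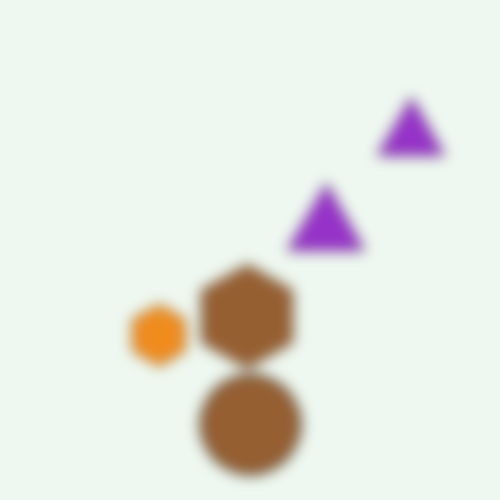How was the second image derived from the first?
The image was strongly gaussian-blurred.

Shape edges and outlines are uniformly softened across the whole image.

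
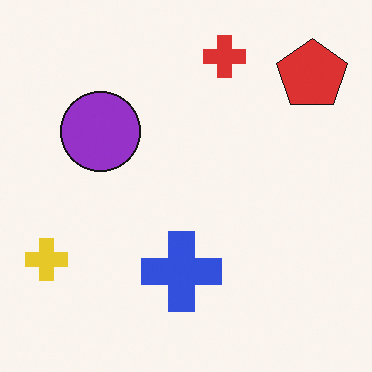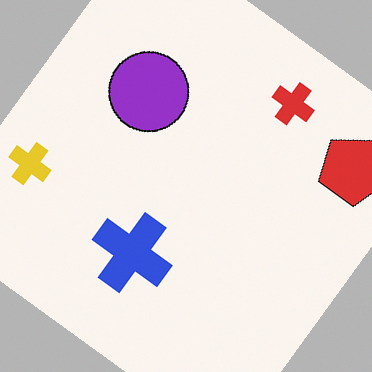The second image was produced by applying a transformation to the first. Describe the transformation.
Rotated clockwise by a large amount — several tens of degrees.

Every shape is tilted by the same angle and the image corners show triangular fill wedges — a whole-image rotation by a non-right angle.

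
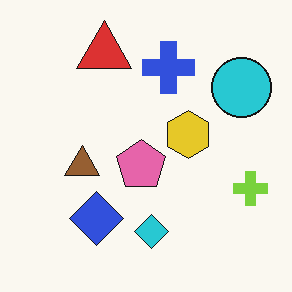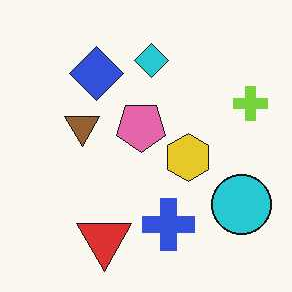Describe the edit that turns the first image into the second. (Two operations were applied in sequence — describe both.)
The transformation is: JPEG-compressed with visible artifacts, then flipped vertically (top ↔ bottom).

Blocky 8×8 compression artifacts appear around shape edges and the flat background shows ringing — characteristic JPEG degradation. The red triangle is in the top of the first image and the bottom of the second — shapes on opposite sides of the horizontal midline have swapped in a mirror flip.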